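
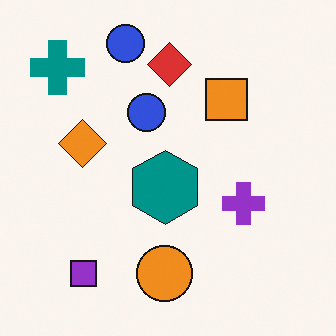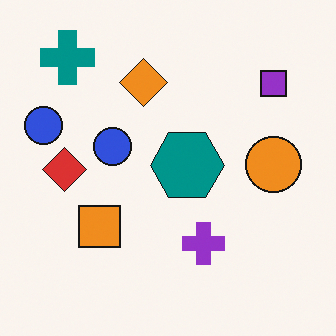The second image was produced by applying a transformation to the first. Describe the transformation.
The image was transposed (reflected across the top-left ↔ bottom-right diagonal).

Shapes have swapped their row and column positions — what was in the top-right is now in the bottom-left — a diagonal reflection.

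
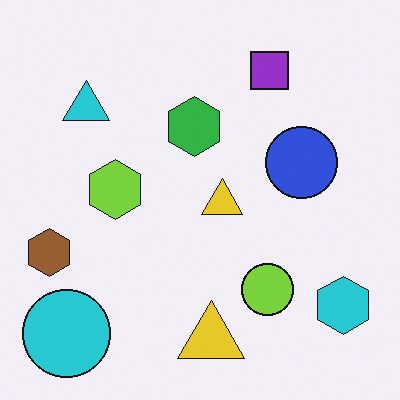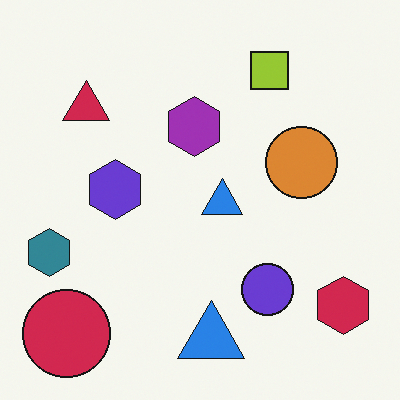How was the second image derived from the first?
This is the original image hue-shifted by a large amount.

Every shape's color has rotated by the same amount around the hue wheel — a uniform hue shift.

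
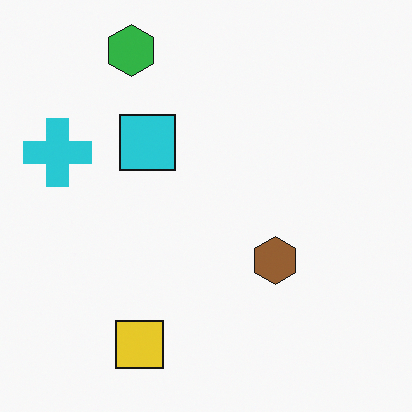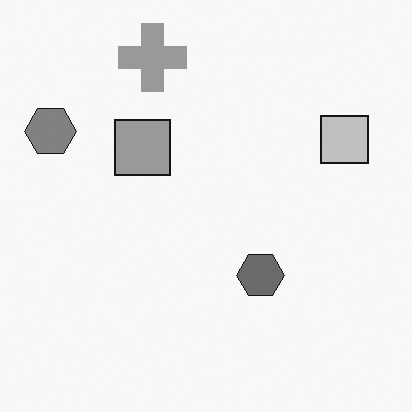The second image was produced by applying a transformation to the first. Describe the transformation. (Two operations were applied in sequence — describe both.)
The image was converted to grayscale, then transposed (reflected across the top-left ↔ bottom-right diagonal).

All color is removed — every shape is now a shade of grey. Shapes have swapped their row and column positions — what was in the top-right is now in the bottom-left — a diagonal reflection.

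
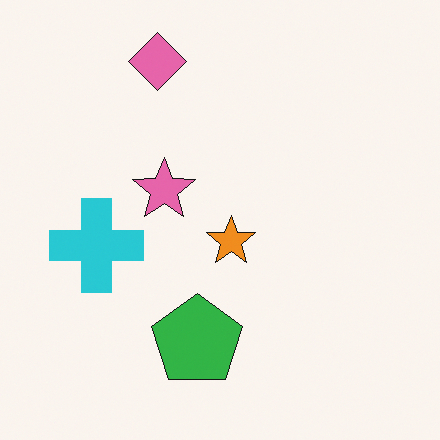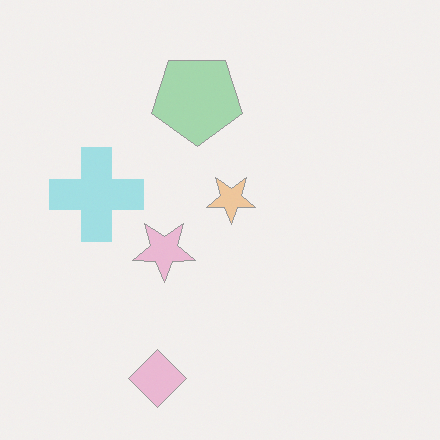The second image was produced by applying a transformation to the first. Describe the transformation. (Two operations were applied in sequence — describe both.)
The transformation is: washed out (contrast reduced), then flipped vertically (top ↔ bottom).

Tones are pushed toward mid-grey across the whole image — a global contrast change. The pink diamond is in the top of the first image and the bottom of the second — shapes on opposite sides of the horizontal midline have swapped in a mirror flip.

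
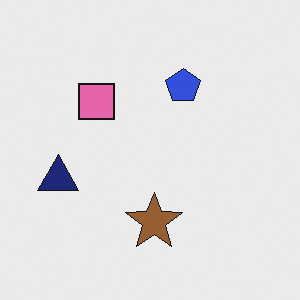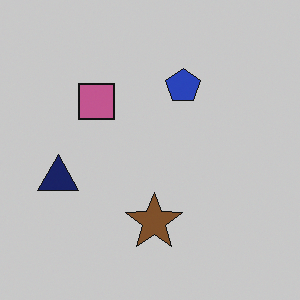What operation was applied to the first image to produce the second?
Slightly darkened.

Every pixel — background and shapes alike — is uniformly darkened.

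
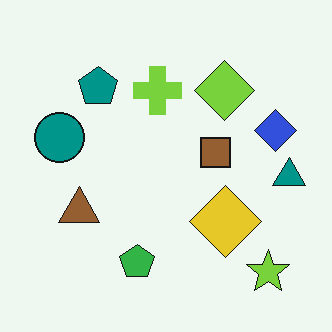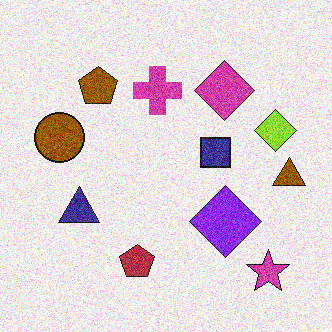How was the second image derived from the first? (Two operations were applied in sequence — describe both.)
It was hue-shifted through roughly half the color wheel, then degraded with visible gaussian noise.

Every shape's color has rotated by the same amount around the hue wheel — a uniform hue shift. Random speckle covers the whole image, including the flat background.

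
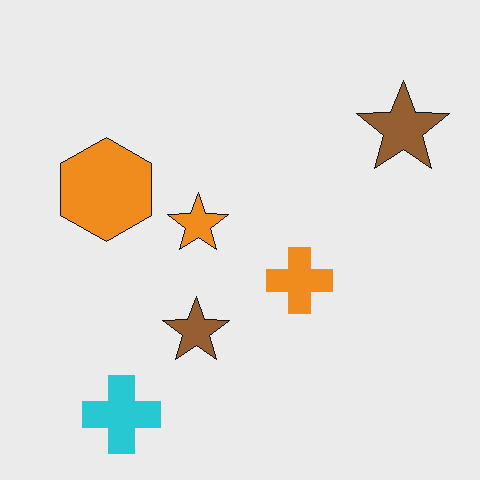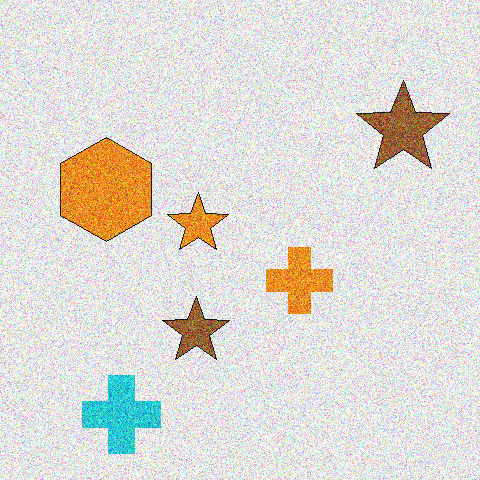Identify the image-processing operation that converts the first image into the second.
It was degraded with a thick layer of grain.

Random speckle covers the whole image, including the flat background.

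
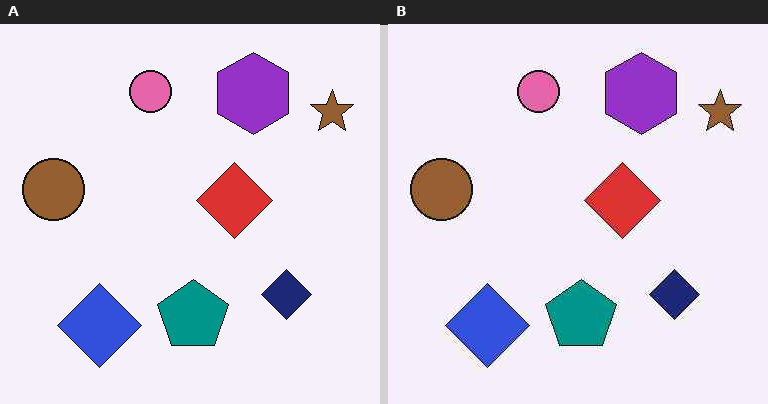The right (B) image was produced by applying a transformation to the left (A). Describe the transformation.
The image was given moderate JPEG compression.

Blocky 8×8 compression artifacts appear around shape edges and the flat background shows ringing — characteristic JPEG degradation.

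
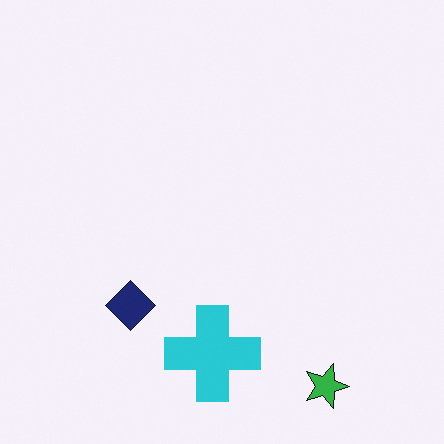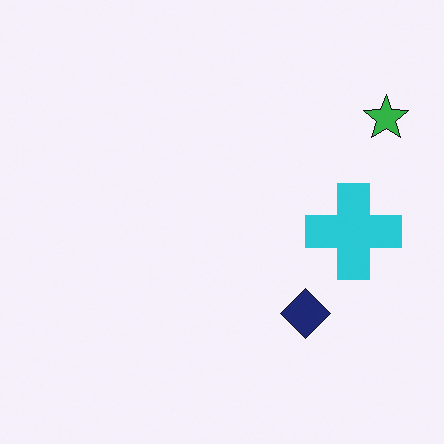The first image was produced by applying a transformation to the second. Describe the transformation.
It was rotated 90° clockwise.

The green star sits in the top-right of the second image and the bottom-right of the first — consistent with a whole-image 90° clockwise rotation.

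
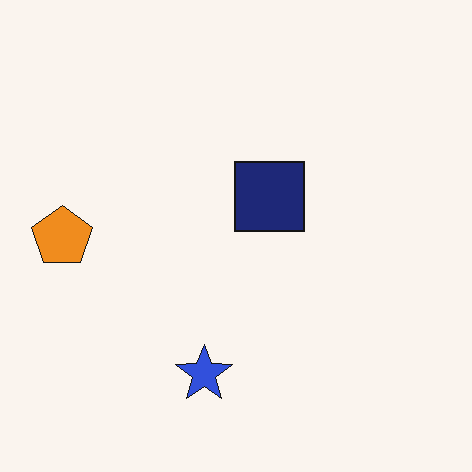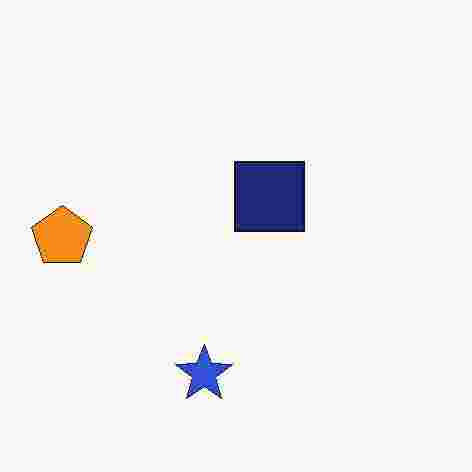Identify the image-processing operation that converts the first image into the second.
It was heavily JPEG-compressed with obvious blocking artifacts.

Blocky 8×8 compression artifacts appear around shape edges and the flat background shows ringing — characteristic JPEG degradation.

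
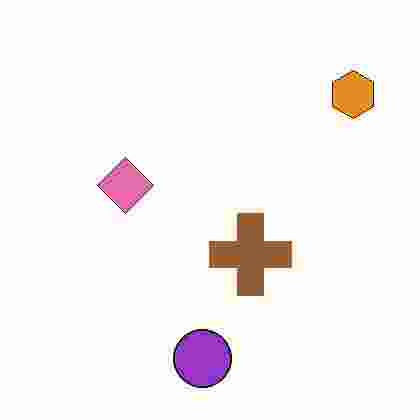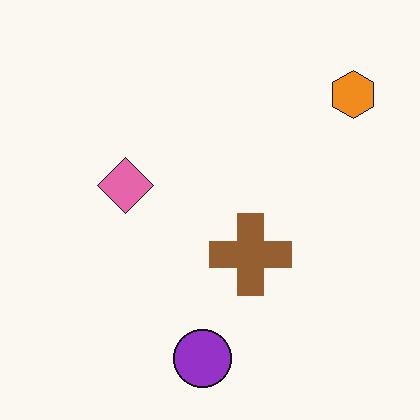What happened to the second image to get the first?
Heavily JPEG-compressed with obvious blocking artifacts.

Blocky 8×8 compression artifacts appear around shape edges and the flat background shows ringing — characteristic JPEG degradation.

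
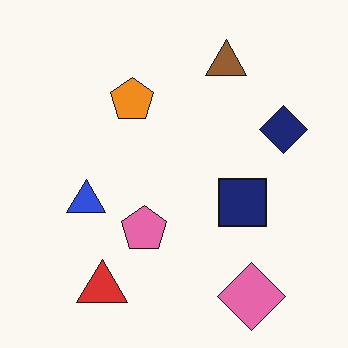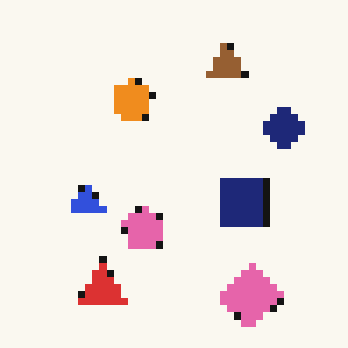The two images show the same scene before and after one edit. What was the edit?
The transformation is: pixelated into visible square blocks.

Shapes are reduced to large square blocks; fine edges and outlines are lost — a downscale-then-upscale (mosaic) effect.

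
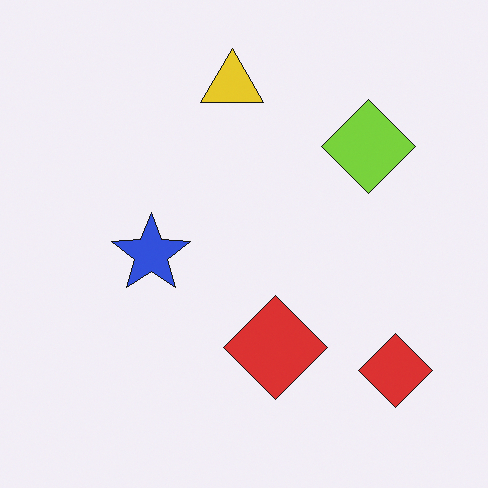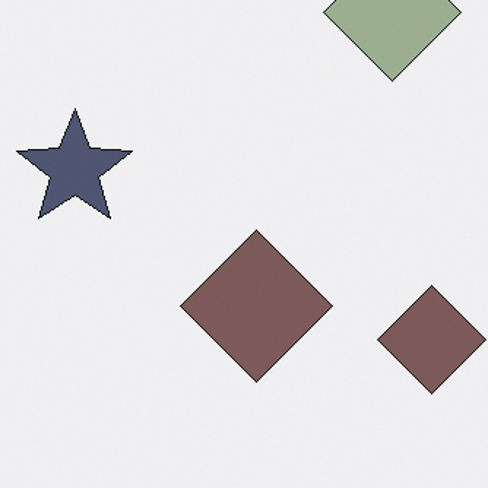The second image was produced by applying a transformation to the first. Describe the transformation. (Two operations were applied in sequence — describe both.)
Made much more muted (saturation change), then cropped to a modestly smaller region and rescaled.

All colors are more muted and greyish — a global saturation change. The visible shapes are larger and the field of view is narrower; shapes near the original edges may be partly or wholly outside the frame — a crop-and-rescale.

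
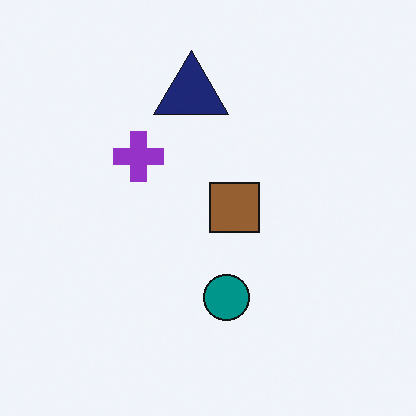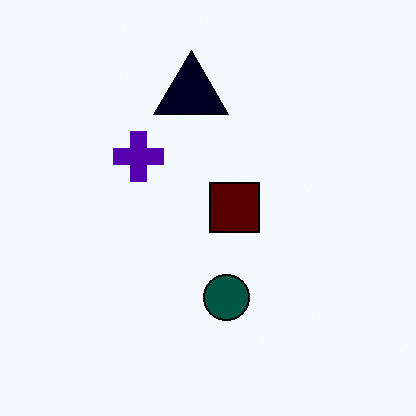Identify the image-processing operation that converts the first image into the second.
Boosted in contrast.

Tones are pushed away from mid-grey across the whole image — a global contrast change.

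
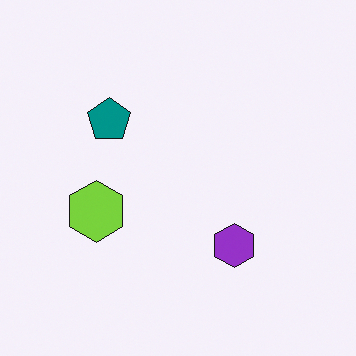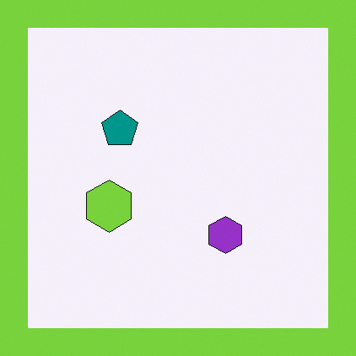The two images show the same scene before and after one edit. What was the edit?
Framed with a lime border.

A solid lime frame runs around the edge of the second image, with the content slightly shrunk inside it.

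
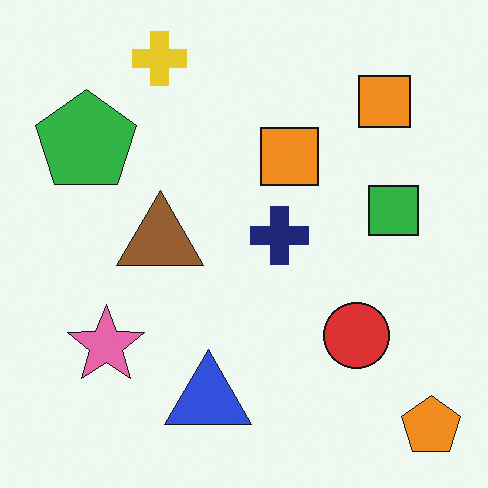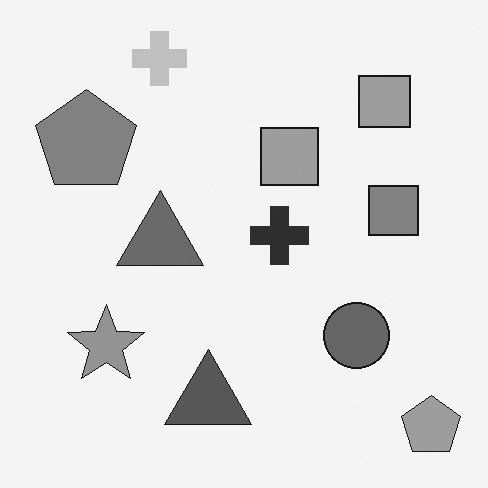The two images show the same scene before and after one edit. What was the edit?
Converted to grayscale.

All color is removed — every shape is now a shade of grey.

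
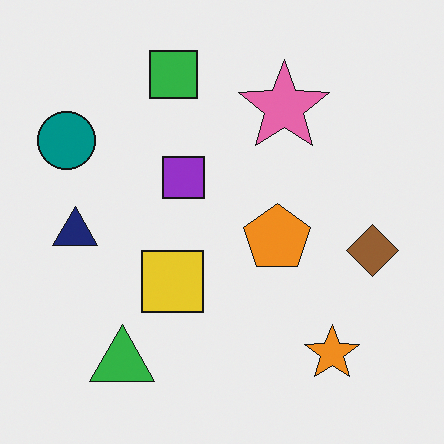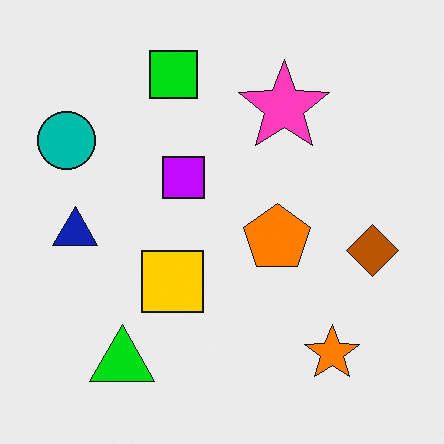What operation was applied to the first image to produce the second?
The transformation is: made much more vivid (saturation change).

All colors are more vivid — a global saturation change.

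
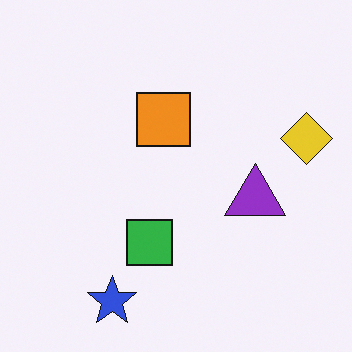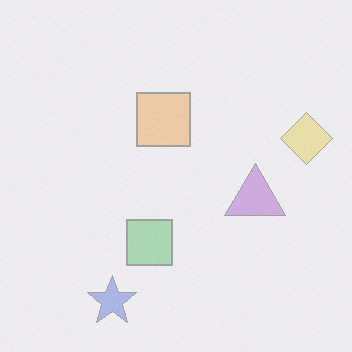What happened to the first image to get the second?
The second image is the first washed out (contrast reduced).

Tones are pushed toward mid-grey across the whole image — a global contrast change.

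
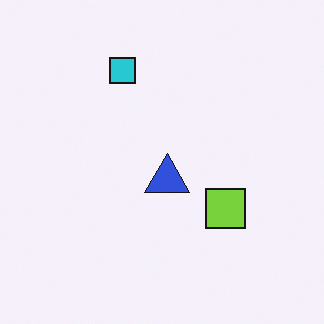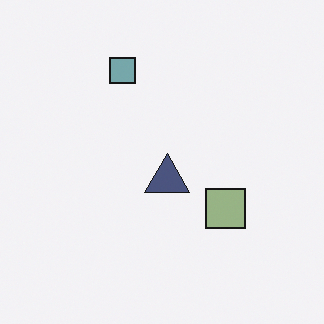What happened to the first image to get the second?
This is the original image made much more muted (saturation change).

All colors are more muted and greyish — a global saturation change.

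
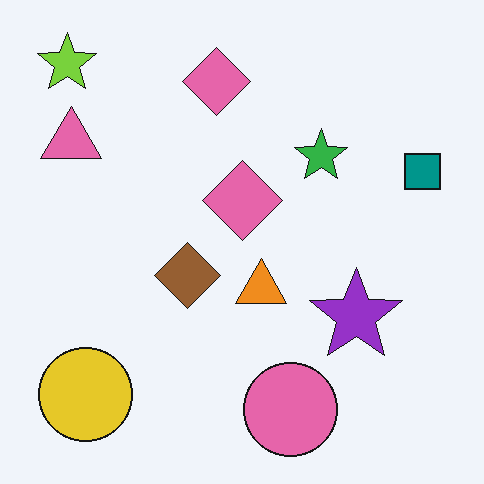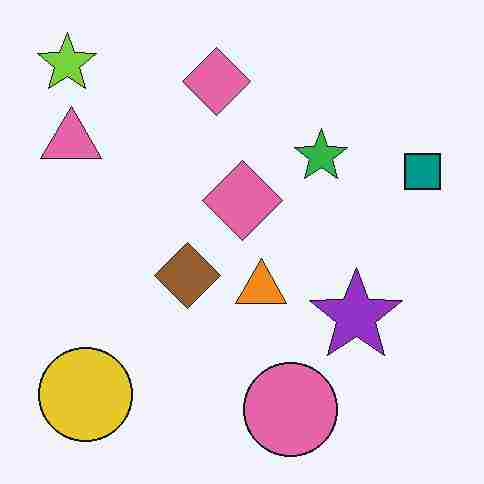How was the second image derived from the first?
Heavily JPEG-compressed with obvious blocking artifacts.

Blocky 8×8 compression artifacts appear around shape edges and the flat background shows ringing — characteristic JPEG degradation.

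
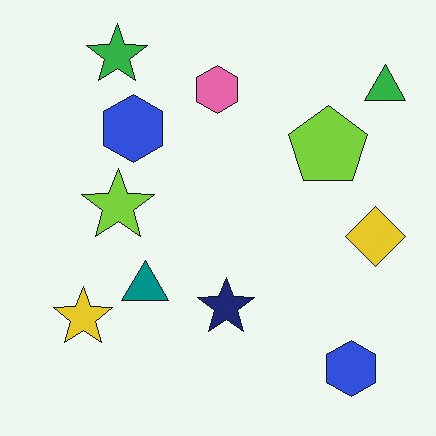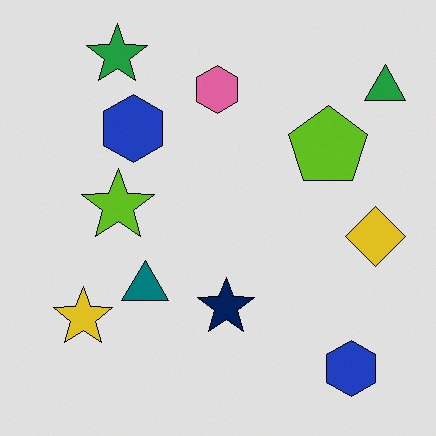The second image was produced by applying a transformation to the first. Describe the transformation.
Posterized to a reduced palette.

Each flat color has snapped to a coarser quantized level — most visibly, the near-white background has dropped to a flat grey.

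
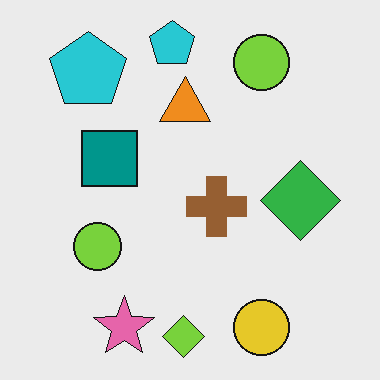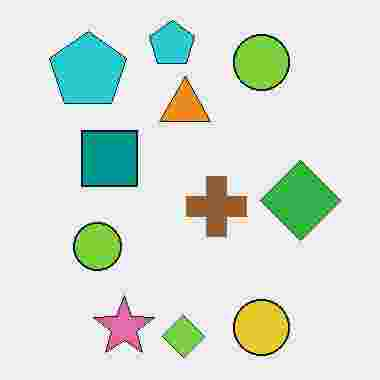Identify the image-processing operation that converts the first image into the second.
It was heavily JPEG-compressed with obvious blocking artifacts.

Blocky 8×8 compression artifacts appear around shape edges and the flat background shows ringing — characteristic JPEG degradation.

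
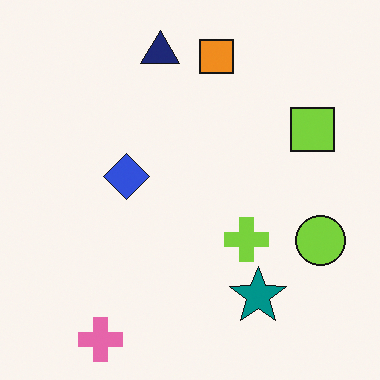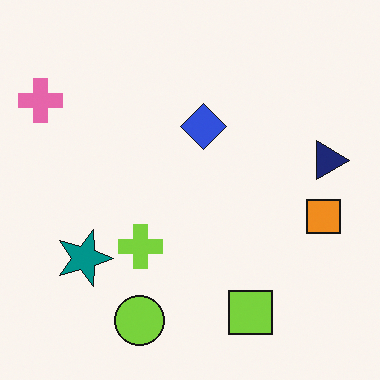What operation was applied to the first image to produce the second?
The second image is the first rotated 90° clockwise.

The pink cross sits in the bottom-left of the first image and the top-left of the second — consistent with a whole-image 90° clockwise rotation.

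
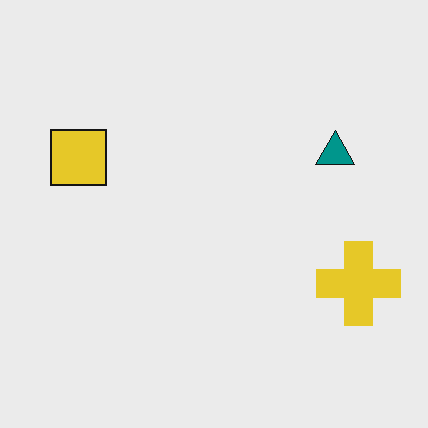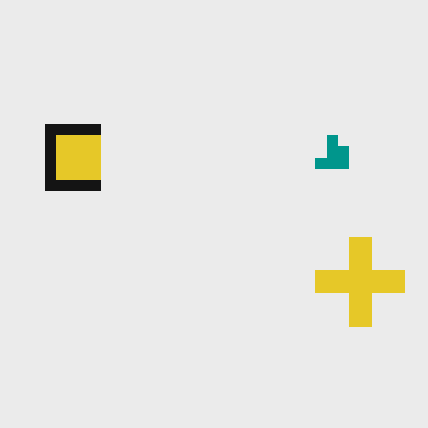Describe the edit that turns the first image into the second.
The image was heavily pixelated into large blocks.

Shapes are reduced to large square blocks; fine edges and outlines are lost — a downscale-then-upscale (mosaic) effect.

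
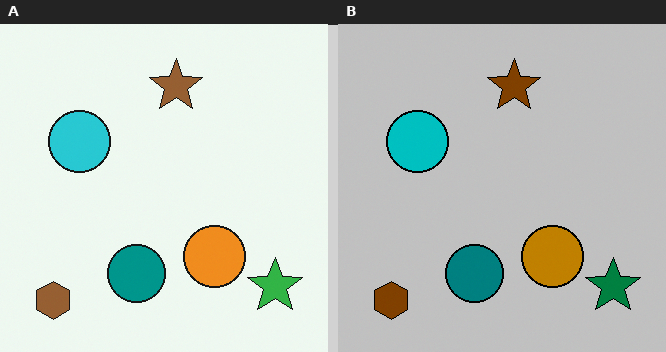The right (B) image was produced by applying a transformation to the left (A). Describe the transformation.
The right (B) image is the left (A) heavily posterized to just a handful of flat colors.

Each flat color has snapped to a coarser quantized level — most visibly, the near-white background has dropped to a flat grey.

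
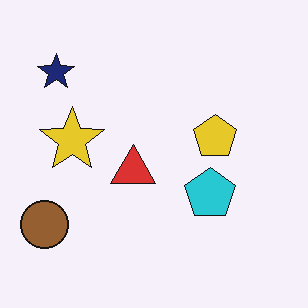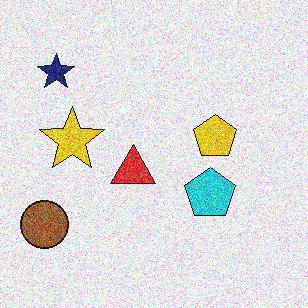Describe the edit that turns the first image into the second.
The transformation is: degraded with strong gaussian noise.

Random speckle covers the whole image, including the flat background.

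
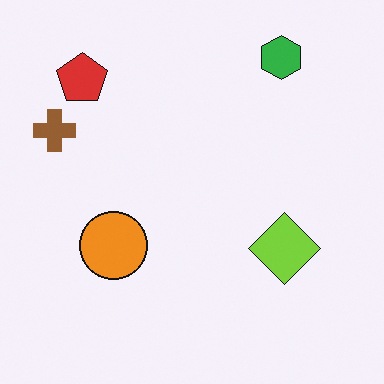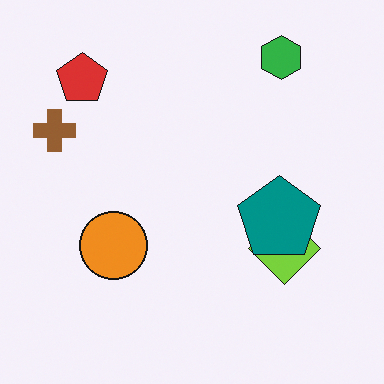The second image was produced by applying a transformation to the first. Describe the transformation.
The transformation is: overlaid with an additional teal pentagon.

A teal pentagon appears in the second image that is absent from the first.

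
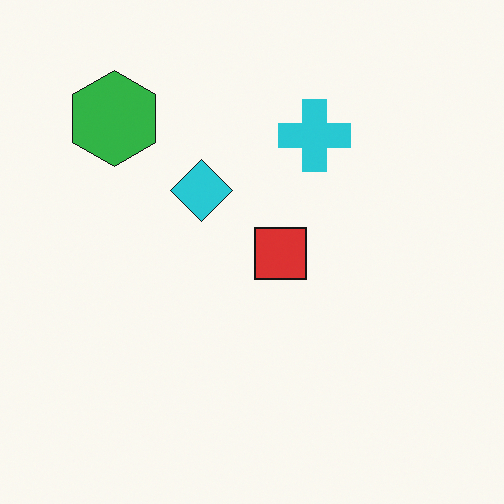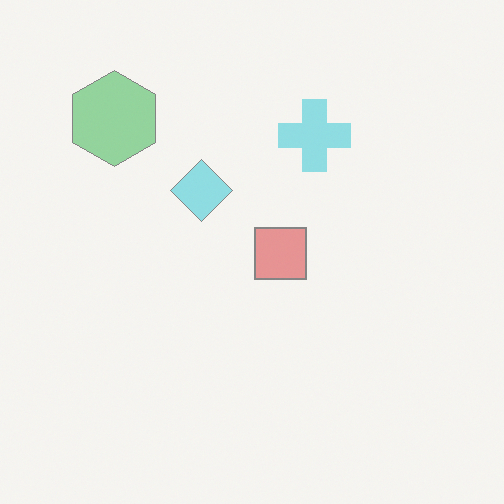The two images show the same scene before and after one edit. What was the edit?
The image was given much lower contrast.

Tones are pushed toward mid-grey across the whole image — a global contrast change.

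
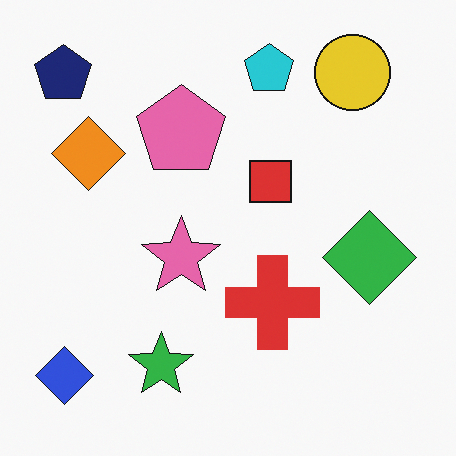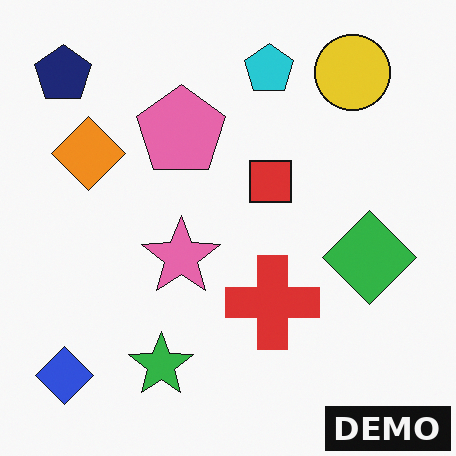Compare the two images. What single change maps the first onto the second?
The transformation is: watermarked with the text "DEMO" in the lower-right corner.

A dark label reading "DEMO" appears in the lower-right corner.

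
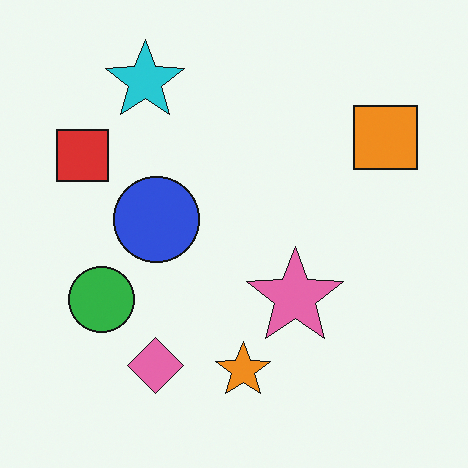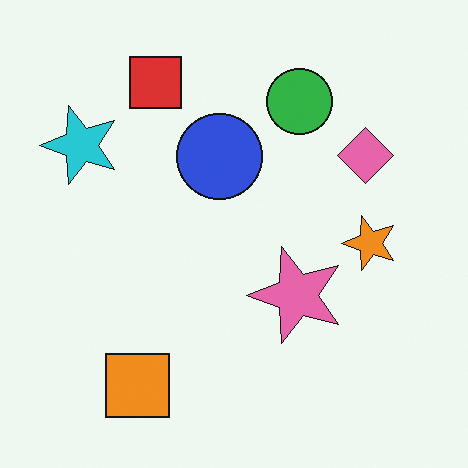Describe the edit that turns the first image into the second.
Transposed (reflected across the top-left ↔ bottom-right diagonal).

Shapes have swapped their row and column positions — what was in the top-right is now in the bottom-left — a diagonal reflection.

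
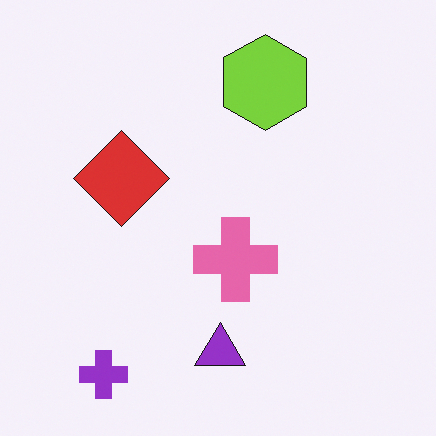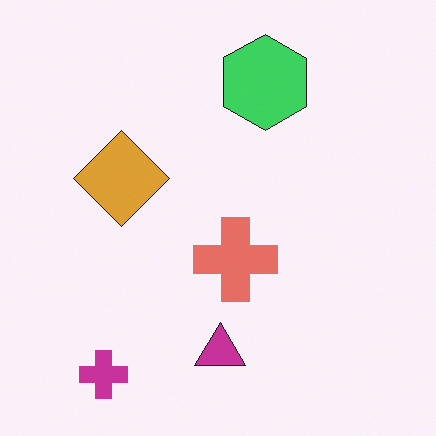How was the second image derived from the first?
The second image is the first hue-shifted slightly.

Every shape's color has rotated by the same amount around the hue wheel — a uniform hue shift.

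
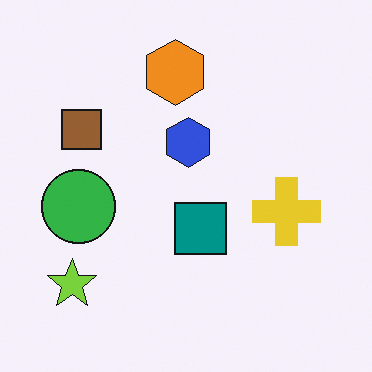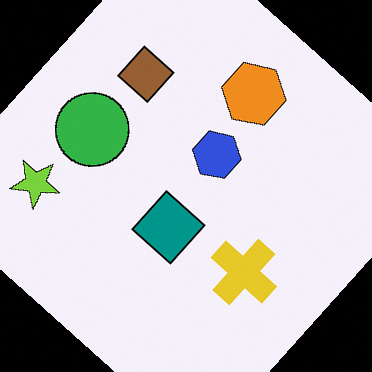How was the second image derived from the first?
The transformation is: rotated clockwise by a large amount — several tens of degrees.

Every shape is tilted by the same angle and the image corners show triangular fill wedges — a whole-image rotation by a non-right angle.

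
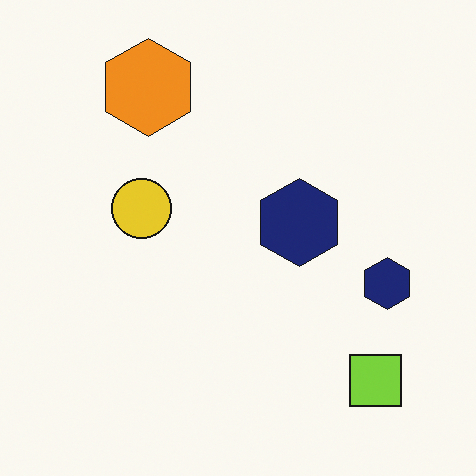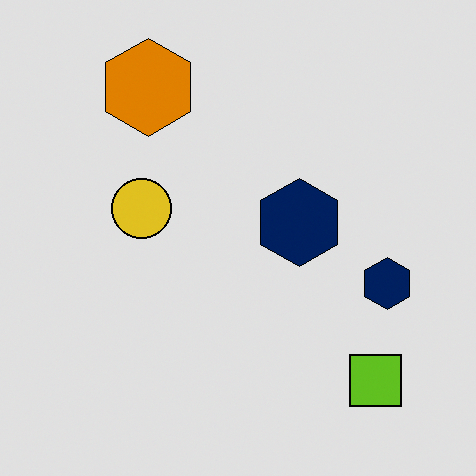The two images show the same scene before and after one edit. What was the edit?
It was posterized to a reduced palette.

Each flat color has snapped to a coarser quantized level — most visibly, the near-white background has dropped to a flat grey.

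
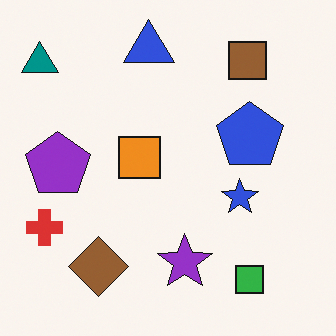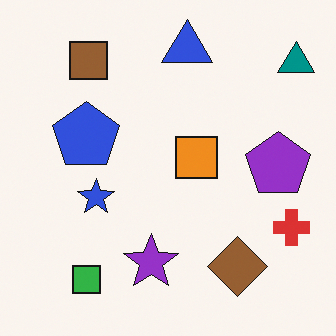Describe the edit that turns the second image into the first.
The first image is the second flipped horizontally (left ↔ right).

The teal triangle is in the top-right of the second image and the top-left of the first — shapes on opposite sides of the vertical midline have swapped in a mirror flip.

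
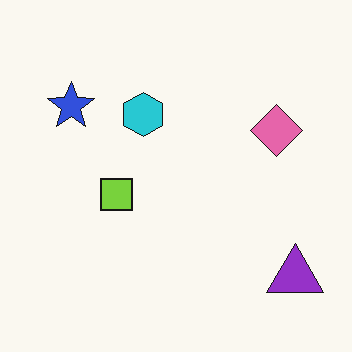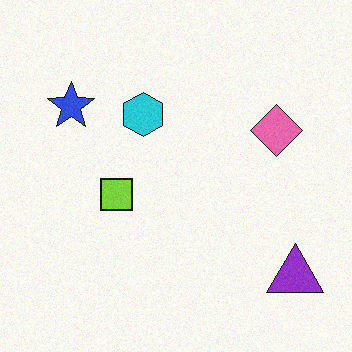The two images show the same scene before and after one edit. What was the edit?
Degraded with a light layer of grain.

Random speckle covers the whole image, including the flat background.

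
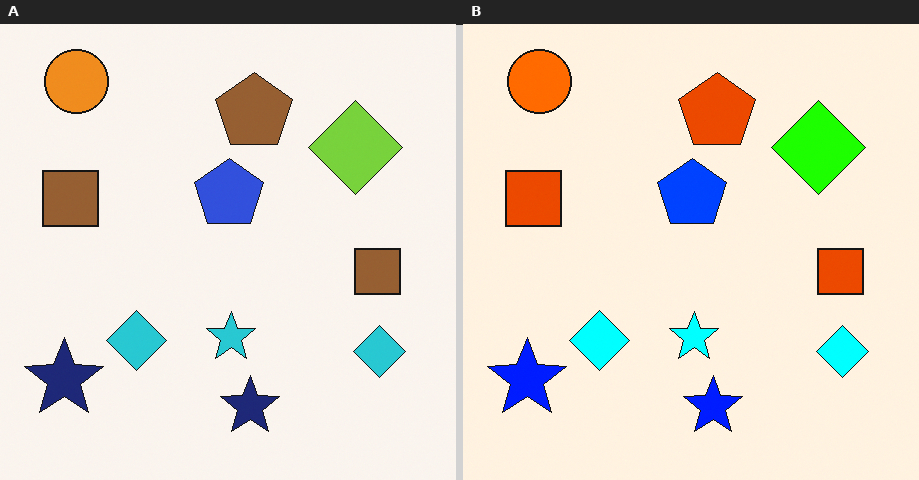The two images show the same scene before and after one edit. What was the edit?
The image was heavily oversaturated.

All colors are more vivid — a global saturation change.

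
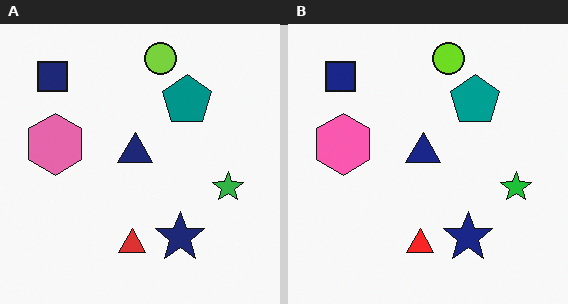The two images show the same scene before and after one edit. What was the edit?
This is the original image slightly oversaturated.

All colors are more vivid — a global saturation change.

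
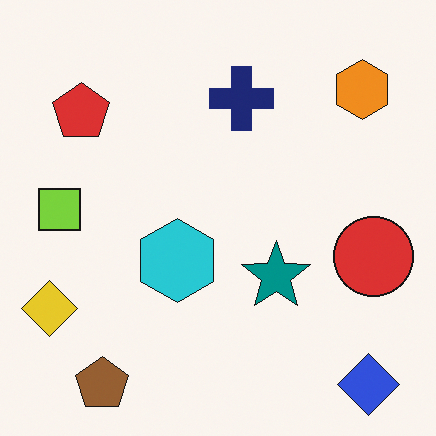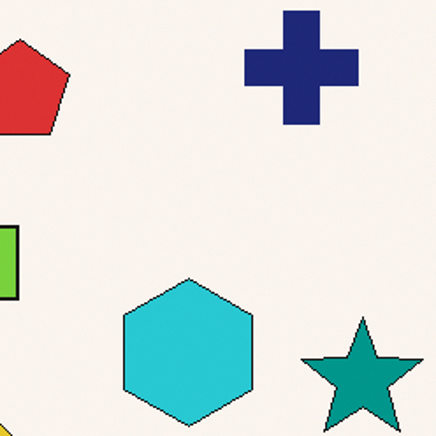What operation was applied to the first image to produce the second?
The image was cropped to a noticeably smaller region and rescaled.

The visible shapes are larger and the field of view is narrower; shapes near the original edges may be partly or wholly outside the frame — a crop-and-rescale.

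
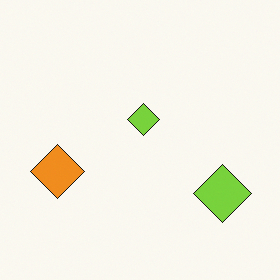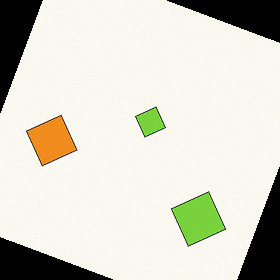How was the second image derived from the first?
The transformation is: rotated clockwise by a moderate amount.

Every shape is tilted by the same angle and the image corners show triangular fill wedges — a whole-image rotation by a non-right angle.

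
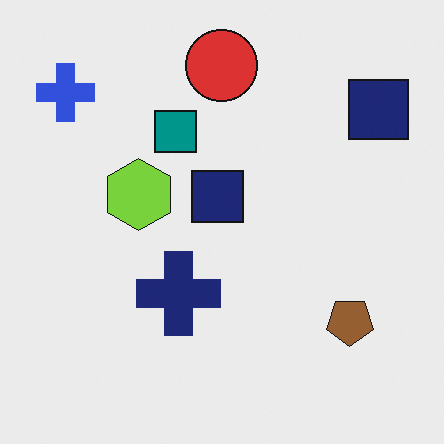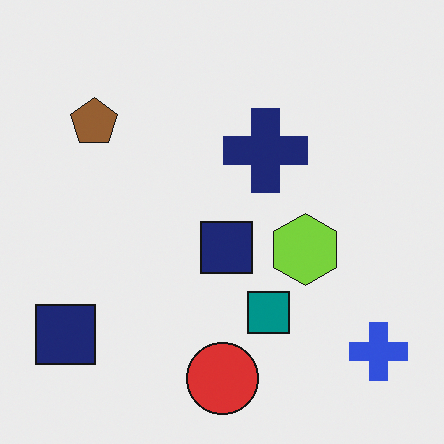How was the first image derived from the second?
This is the original image rotated 180°.

The blue cross sits in the bottom-right of the second image and the top-left of the first — consistent with a whole-image 180° rotation.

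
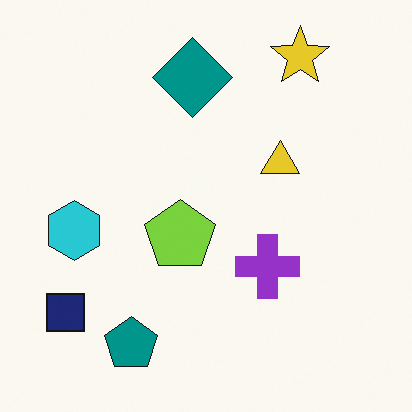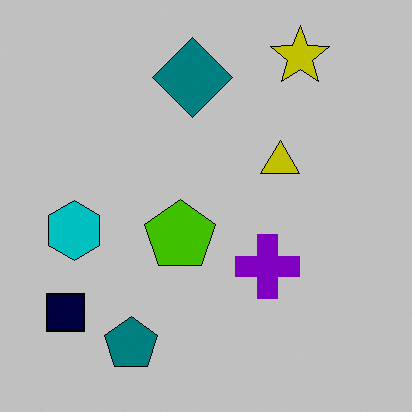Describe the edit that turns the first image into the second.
Aggressively posterized.

Each flat color has snapped to a coarser quantized level — most visibly, the near-white background has dropped to a flat grey.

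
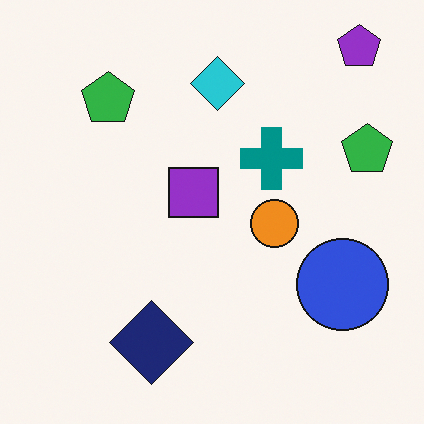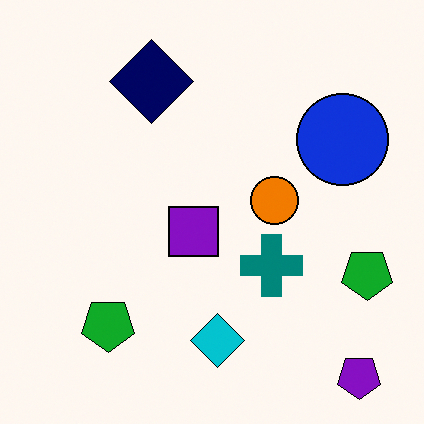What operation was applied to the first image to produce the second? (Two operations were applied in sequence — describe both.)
The second image is the first flipped vertically (top ↔ bottom), then given slightly increased contrast.

The purple pentagon is in the top-right of the first image and the bottom-right of the second — shapes on opposite sides of the horizontal midline have swapped in a mirror flip. Tones are pushed away from mid-grey across the whole image — a global contrast change.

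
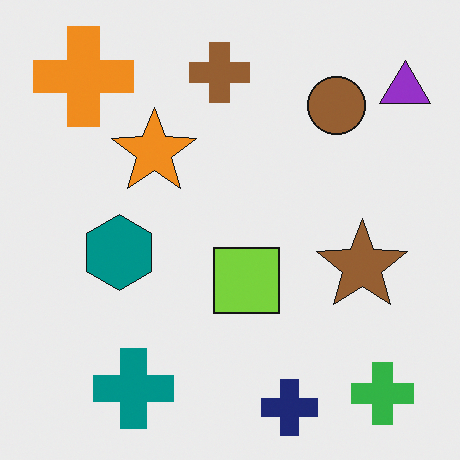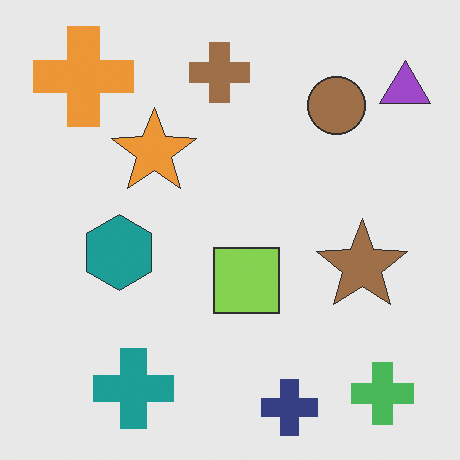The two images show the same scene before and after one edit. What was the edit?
The second image is the first given slightly reduced contrast.

Tones are pushed toward mid-grey across the whole image — a global contrast change.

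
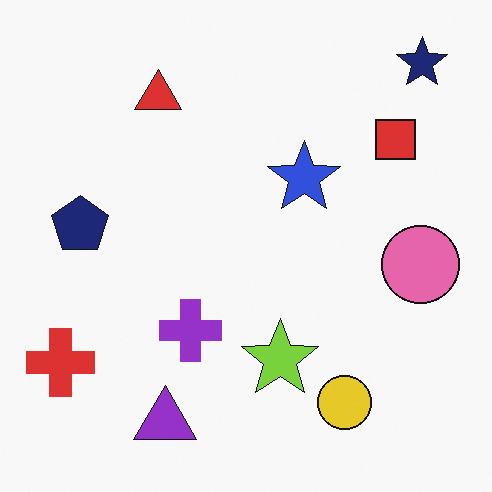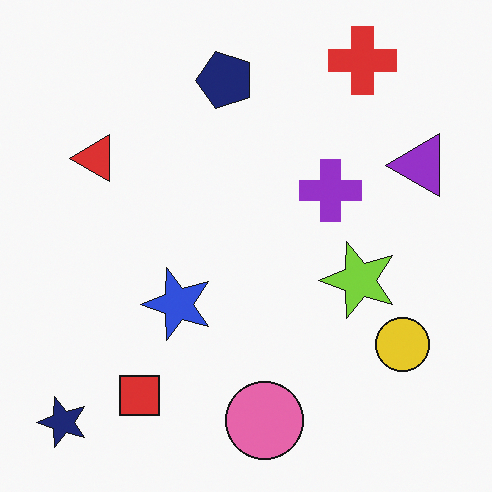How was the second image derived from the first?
This is the original image transposed (reflected across the top-left ↔ bottom-right diagonal).

Shapes have swapped their row and column positions — what was in the top-right is now in the bottom-left — a diagonal reflection.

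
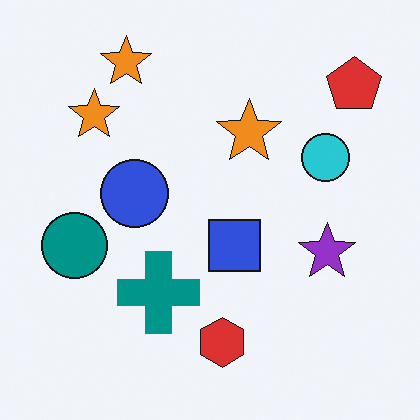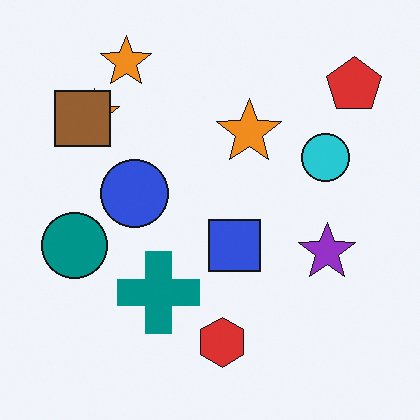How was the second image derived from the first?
The transformation is: overlaid with an additional brown square.

A brown square appears in the second image that is absent from the first.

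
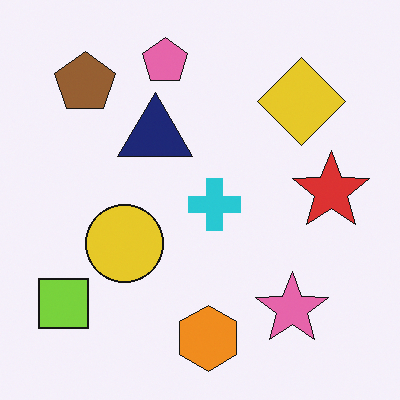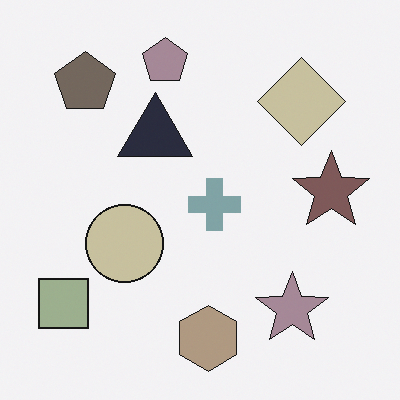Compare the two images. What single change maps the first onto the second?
Heavily desaturated.

All colors are more muted and greyish — a global saturation change.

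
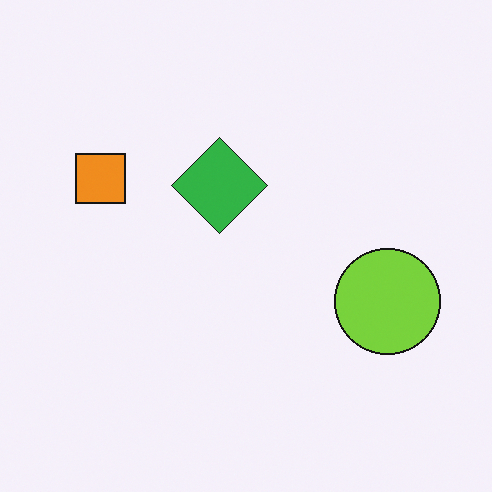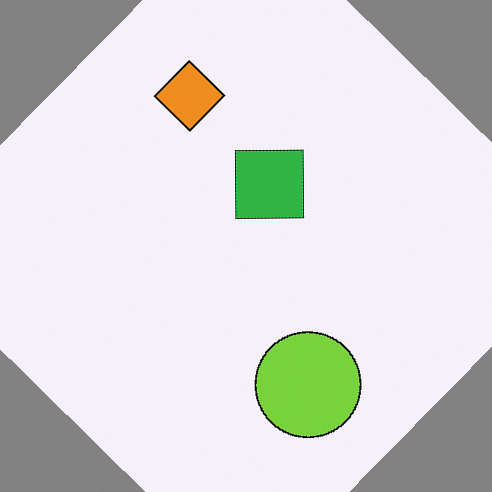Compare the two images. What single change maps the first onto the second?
It was rotated clockwise by a large amount — several tens of degrees.

Every shape is tilted by the same angle and the image corners show triangular fill wedges — a whole-image rotation by a non-right angle.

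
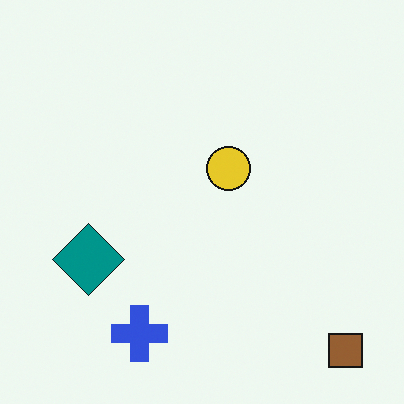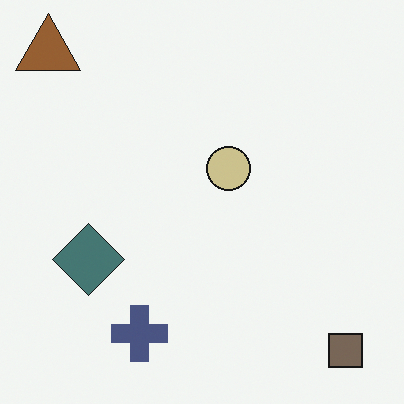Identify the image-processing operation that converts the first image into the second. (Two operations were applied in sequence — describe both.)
The second image is the first heavily desaturated, then overlaid with an additional brown triangle.

All colors are more muted and greyish — a global saturation change. A brown triangle appears in the second image that is absent from the first.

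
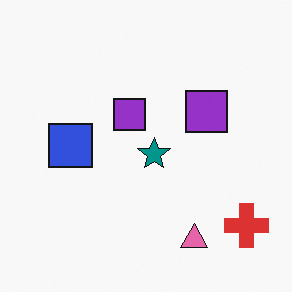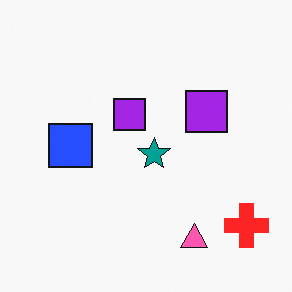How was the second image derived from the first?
The transformation is: slightly oversaturated.

All colors are more vivid — a global saturation change.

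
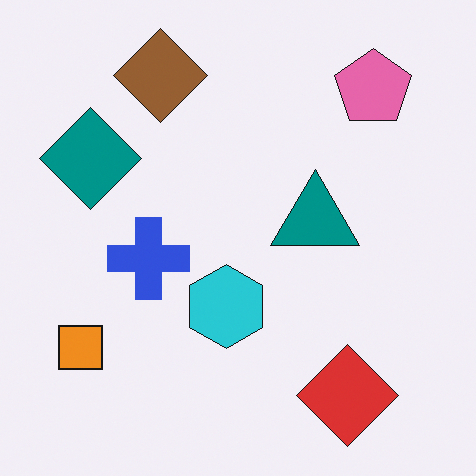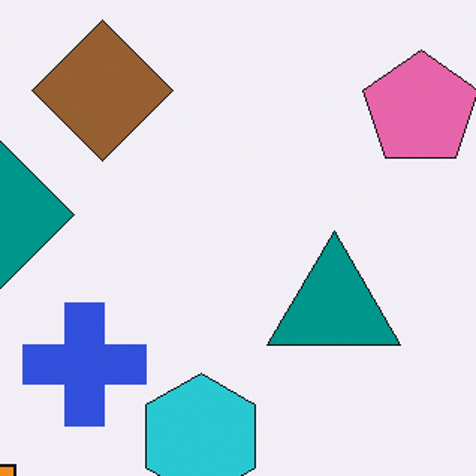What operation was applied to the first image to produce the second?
The image was cropped to a modestly smaller region and rescaled.

The visible shapes are larger and the field of view is narrower; shapes near the original edges may be partly or wholly outside the frame — a crop-and-rescale.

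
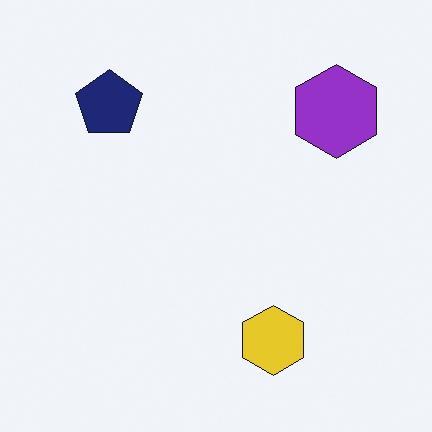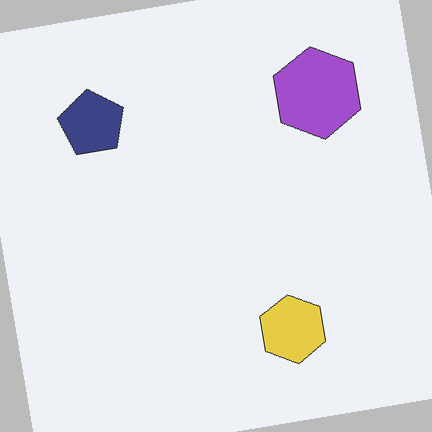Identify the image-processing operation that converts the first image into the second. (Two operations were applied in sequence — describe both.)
The image was rotated counter-clockwise by a few degrees, then given slightly reduced contrast.

Every shape is tilted by the same angle and the image corners show triangular fill wedges — a whole-image rotation by a non-right angle. Tones are pushed toward mid-grey across the whole image — a global contrast change.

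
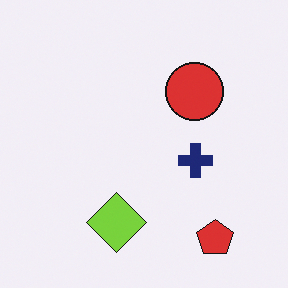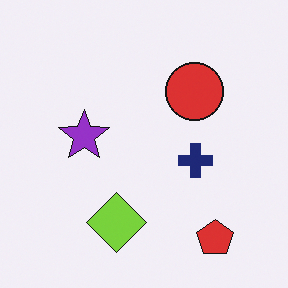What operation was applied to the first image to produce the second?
This is the original image overlaid with an additional purple star.

A purple star appears in the second image that is absent from the first.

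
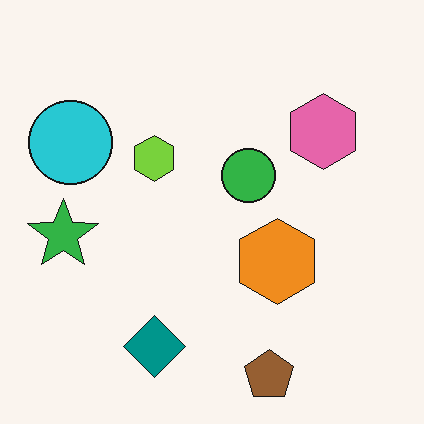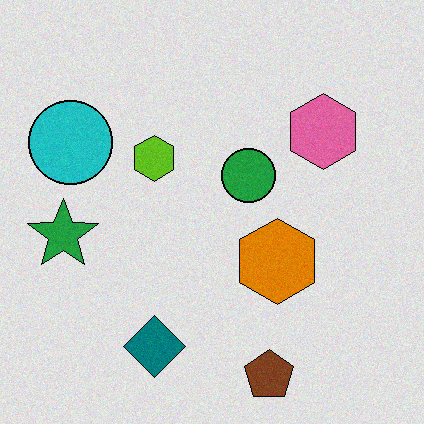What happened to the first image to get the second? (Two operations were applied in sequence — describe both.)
The second image is the first moderately posterized, then degraded with subtle gaussian noise.

Each flat color has snapped to a coarser quantized level — most visibly, the near-white background has dropped to a flat grey. Random speckle covers the whole image, including the flat background.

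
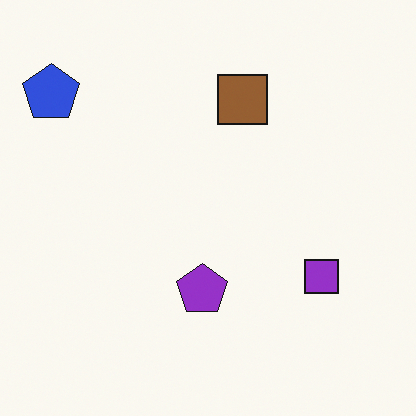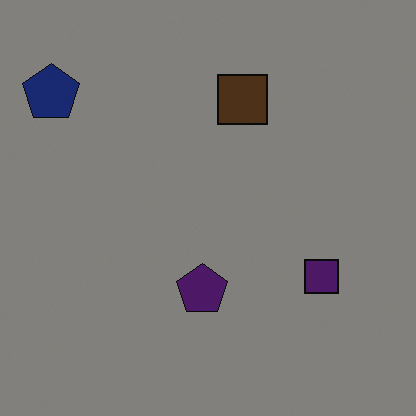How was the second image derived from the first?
Noticeably darkened.

Every pixel — background and shapes alike — is uniformly darkened.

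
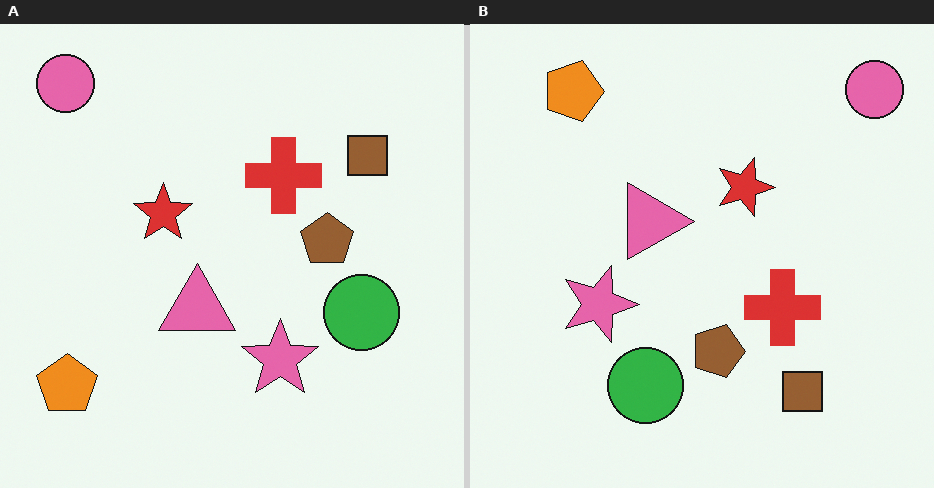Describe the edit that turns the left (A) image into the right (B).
This is the original image rotated 90° clockwise.

The pink circle sits in the top-left of the left (A) image and the top-right of the right (B) — consistent with a whole-image 90° clockwise rotation.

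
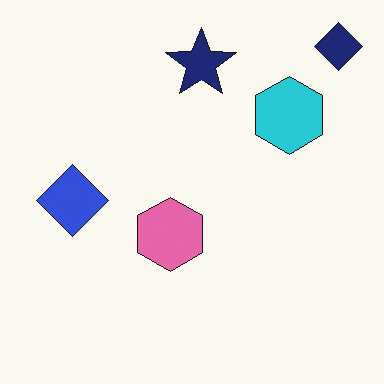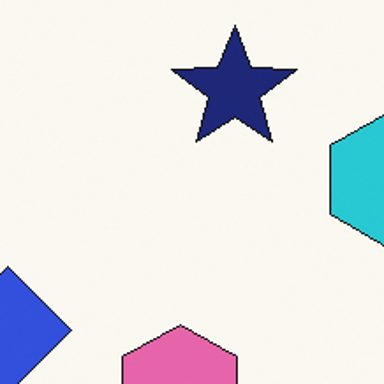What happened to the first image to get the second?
The second image is the first cropped tightly and scaled back up.

The visible shapes are larger and the field of view is narrower; shapes near the original edges may be partly or wholly outside the frame — a crop-and-rescale.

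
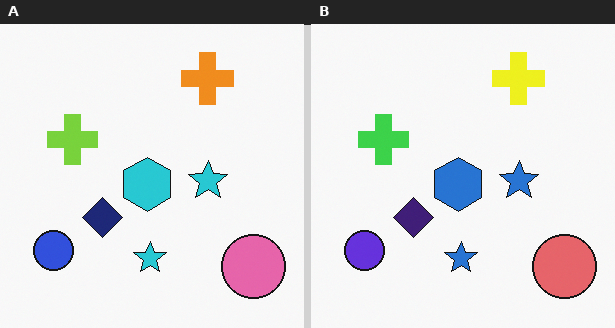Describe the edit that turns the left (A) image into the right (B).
It was hue-shifted slightly.

Every shape's color has rotated by the same amount around the hue wheel — a uniform hue shift.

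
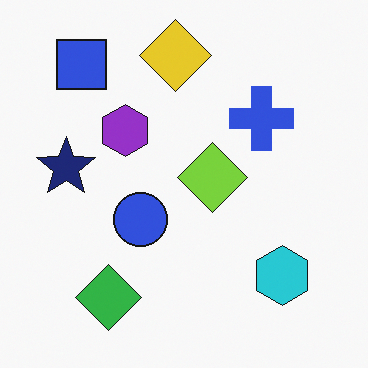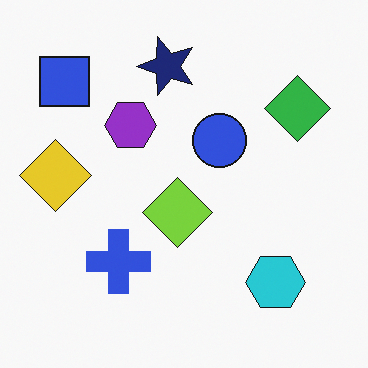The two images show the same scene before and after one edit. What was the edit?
This is the original image transposed (reflected across the top-left ↔ bottom-right diagonal).

Shapes have swapped their row and column positions — what was in the top-right is now in the bottom-left — a diagonal reflection.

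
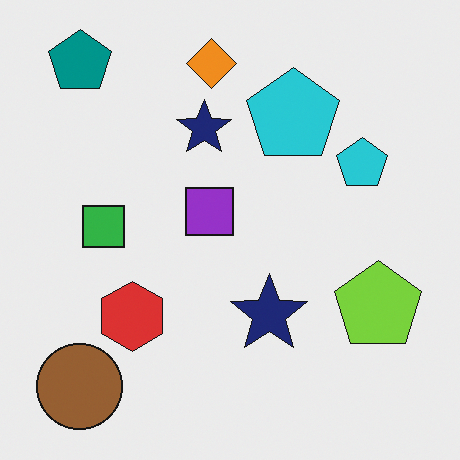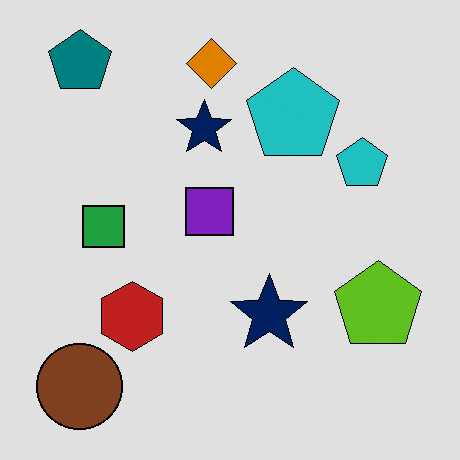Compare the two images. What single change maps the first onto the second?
The image was moderately posterized.

Each flat color has snapped to a coarser quantized level — most visibly, the near-white background has dropped to a flat grey.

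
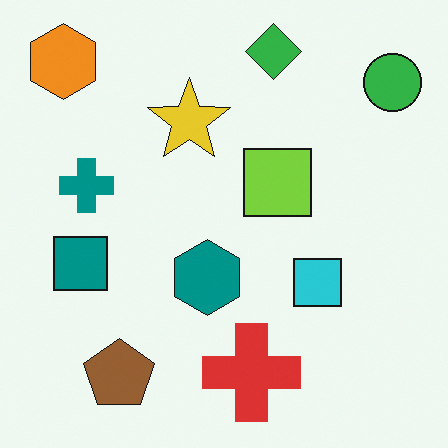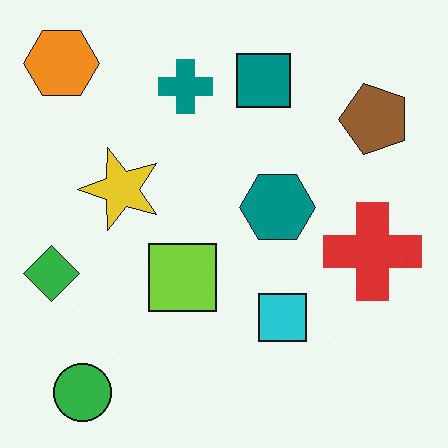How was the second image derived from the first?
Transposed (reflected across the top-left ↔ bottom-right diagonal).

Shapes have swapped their row and column positions — what was in the top-right is now in the bottom-left — a diagonal reflection.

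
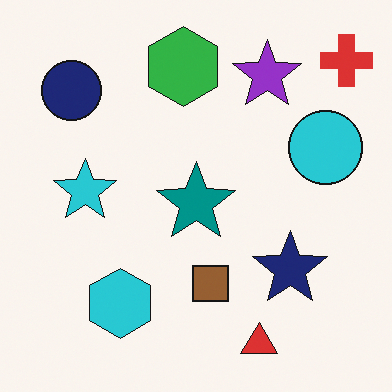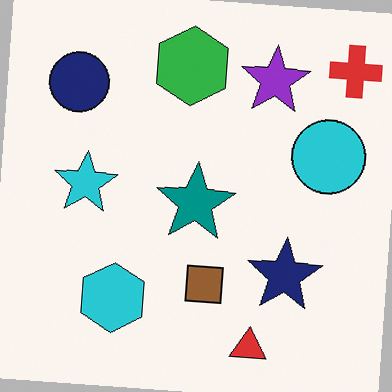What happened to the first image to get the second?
It was rotated clockwise by a small amount.

Every shape is tilted by the same angle and the image corners show triangular fill wedges — a whole-image rotation by a non-right angle.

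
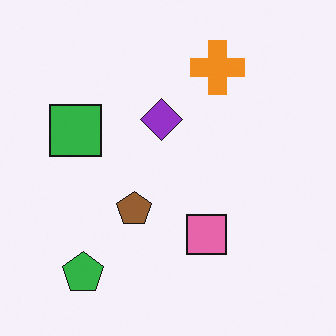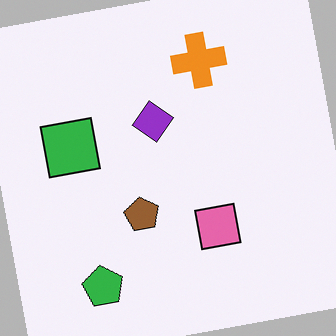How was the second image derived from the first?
The image was rotated counter-clockwise by a small amount.

Every shape is tilted by the same angle and the image corners show triangular fill wedges — a whole-image rotation by a non-right angle.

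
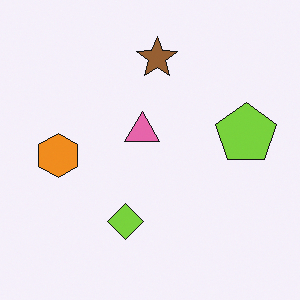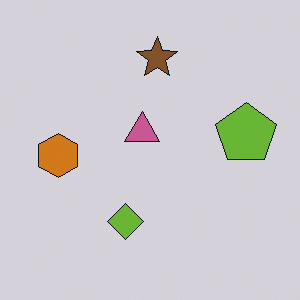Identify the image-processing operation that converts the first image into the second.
The second image is the first slightly darkened.

Every pixel — background and shapes alike — is uniformly darkened.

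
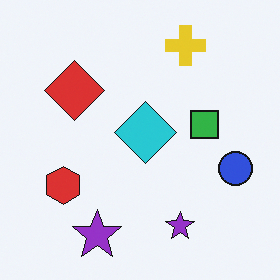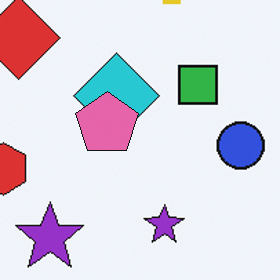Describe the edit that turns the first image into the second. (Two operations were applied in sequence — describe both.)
The transformation is: cropped slightly and scaled back up, then overlaid with an additional pink pentagon.

The visible shapes are larger and the field of view is narrower; shapes near the original edges may be partly or wholly outside the frame — a crop-and-rescale. A pink pentagon appears in the second image that is absent from the first.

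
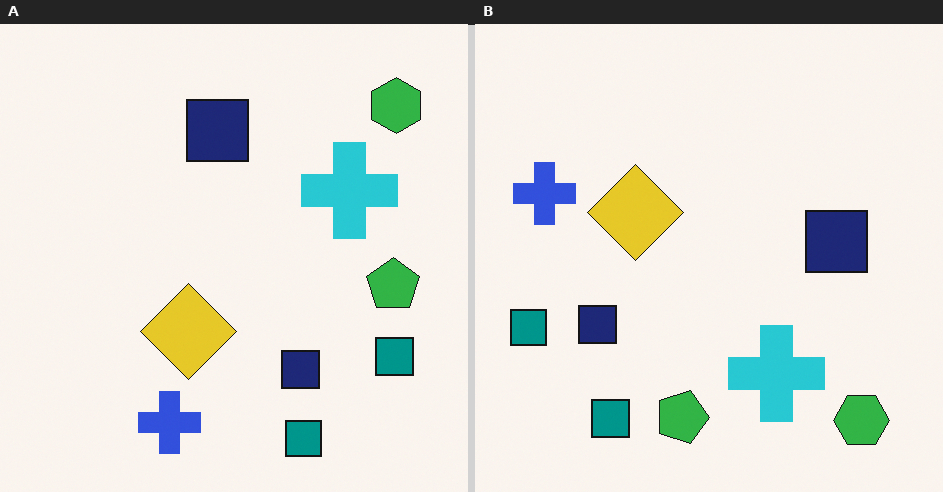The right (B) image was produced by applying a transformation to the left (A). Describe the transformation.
The right (B) image is the left (A) rotated 90° clockwise.

The green hexagon sits in the top-right of the left (A) image and the bottom-right of the right (B) — consistent with a whole-image 90° clockwise rotation.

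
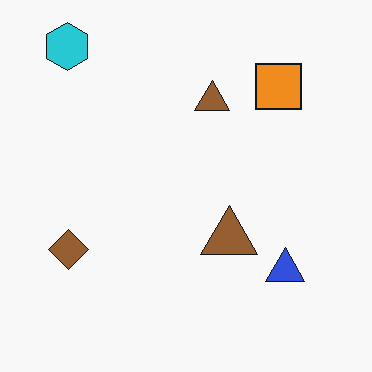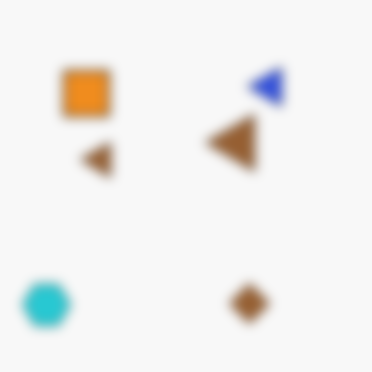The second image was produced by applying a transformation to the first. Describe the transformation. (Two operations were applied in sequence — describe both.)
The transformation is: rotated 90° counter-clockwise, then strongly gaussian-blurred.

The cyan hexagon sits in the top-left of the first image and the bottom-left of the second — consistent with a whole-image 90° counter-clockwise rotation. Shape edges and outlines are uniformly softened across the whole image.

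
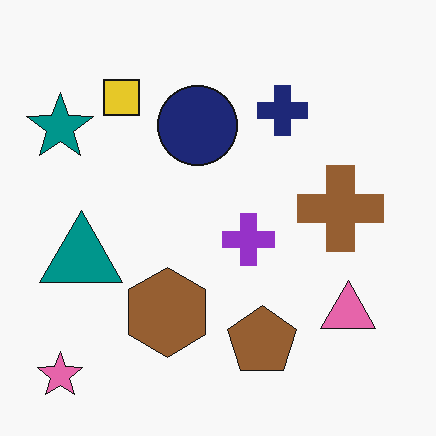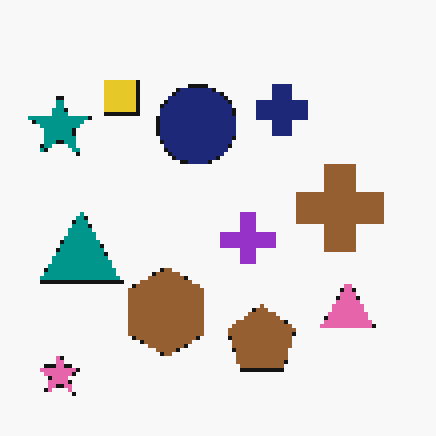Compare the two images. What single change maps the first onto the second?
It was mildly pixelated.

Shapes are reduced to large square blocks; fine edges and outlines are lost — a downscale-then-upscale (mosaic) effect.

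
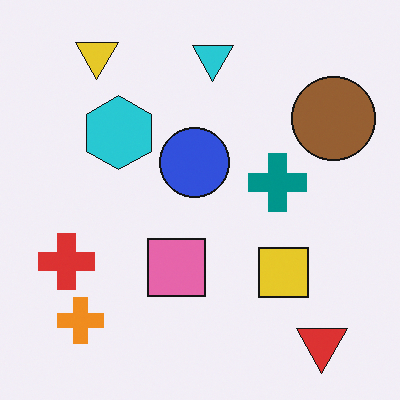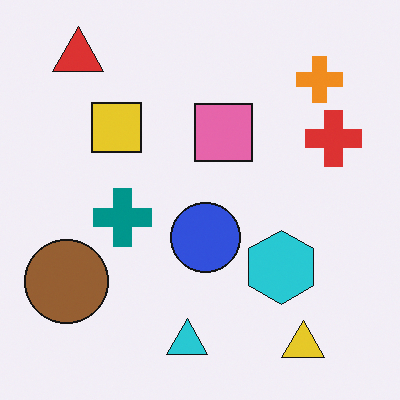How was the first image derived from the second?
This is the original image rotated 180°.

The red triangle sits in the top-left of the second image and the bottom-right of the first — consistent with a whole-image 180° rotation.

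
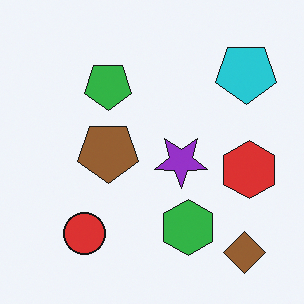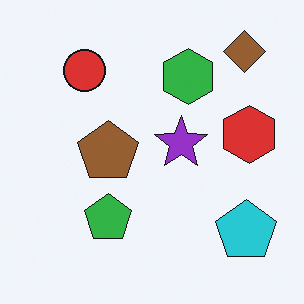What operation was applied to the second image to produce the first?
The image was flipped vertically (top ↔ bottom).

The brown diamond is in the top-right of the second image and the bottom-right of the first — shapes on opposite sides of the horizontal midline have swapped in a mirror flip.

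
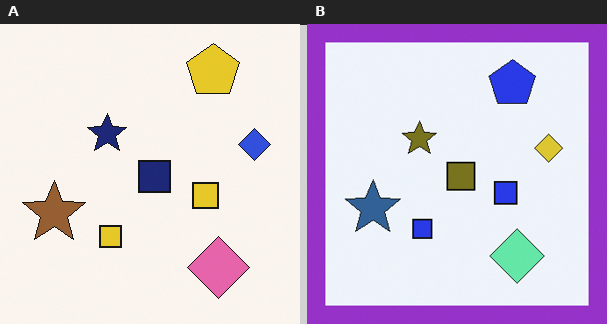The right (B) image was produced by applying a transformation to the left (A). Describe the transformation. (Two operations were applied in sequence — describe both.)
Hue-shifted by a large amount, then framed with a purple border.

Every shape's color has rotated by the same amount around the hue wheel — a uniform hue shift. A solid purple frame runs around the edge of the right (B) image, with the content slightly shrunk inside it.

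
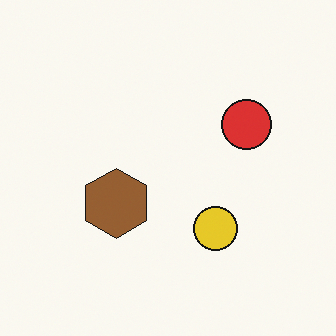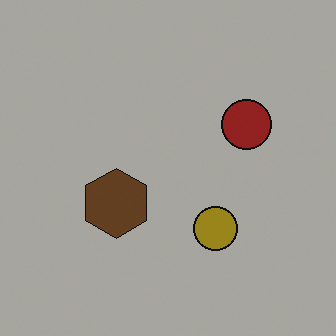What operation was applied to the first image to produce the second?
The transformation is: substantially darkened.

Every pixel — background and shapes alike — is uniformly darkened.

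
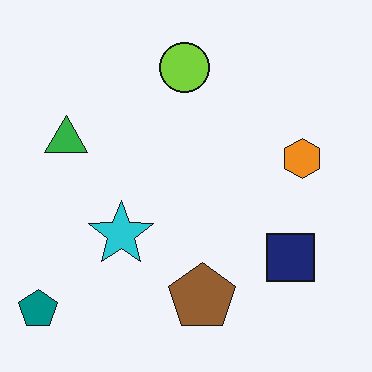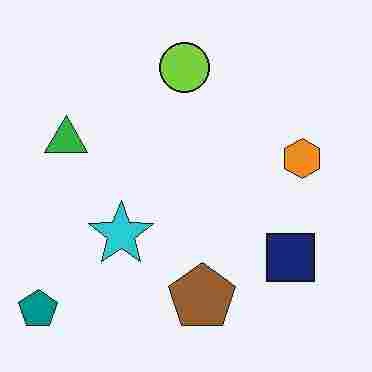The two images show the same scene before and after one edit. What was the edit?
The second image is the first degraded with heavy JPEG compression.

Blocky 8×8 compression artifacts appear around shape edges and the flat background shows ringing — characteristic JPEG degradation.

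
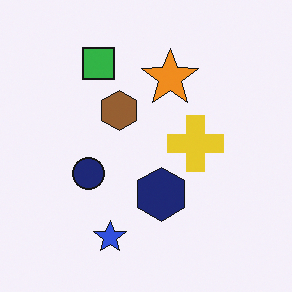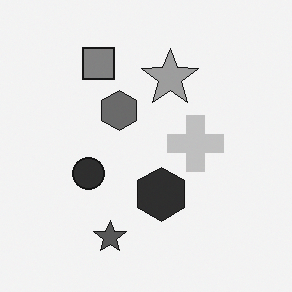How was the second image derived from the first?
This is the original image converted to grayscale.

All color is removed — every shape is now a shade of grey.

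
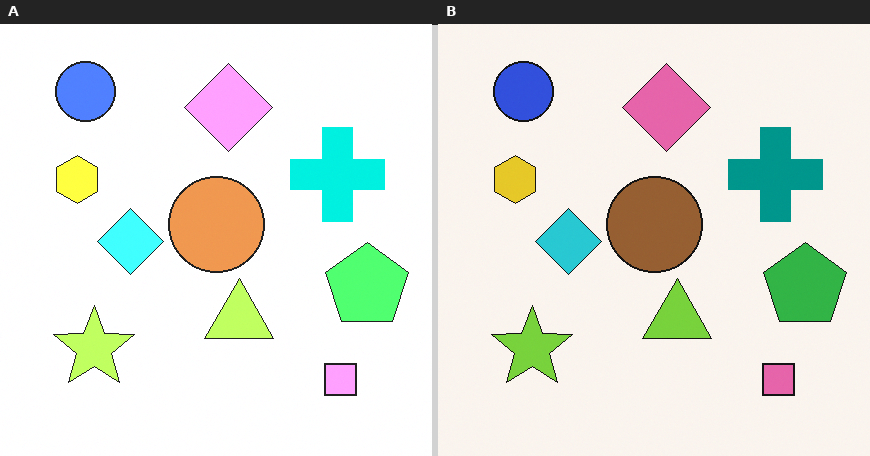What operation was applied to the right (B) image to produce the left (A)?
This is the original image brightened a lot.

Every pixel — background and shapes alike — is uniformly brightened.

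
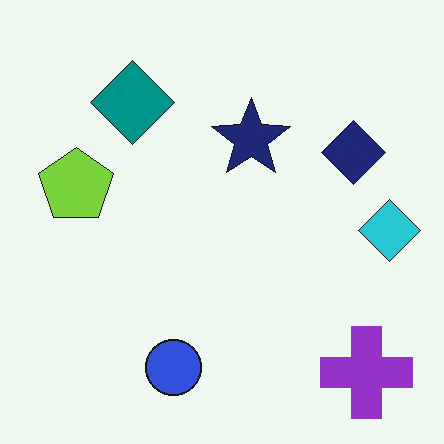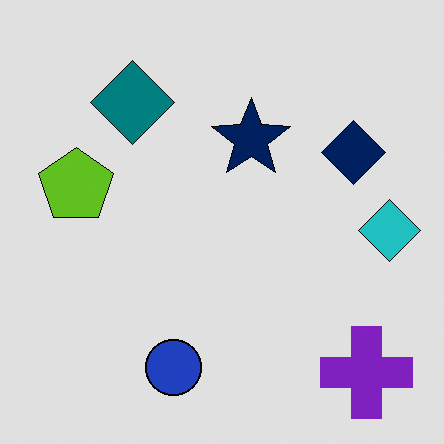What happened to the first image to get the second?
It was moderately posterized.

Each flat color has snapped to a coarser quantized level — most visibly, the near-white background has dropped to a flat grey.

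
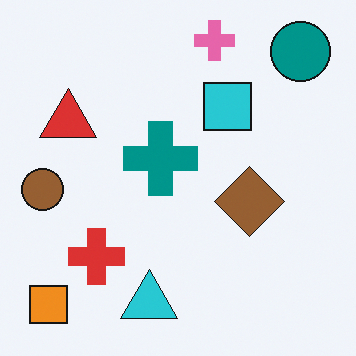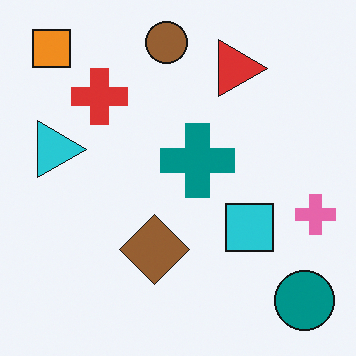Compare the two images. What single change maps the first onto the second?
The image was rotated 90° clockwise.

The orange square sits in the bottom-left of the first image and the top-left of the second — consistent with a whole-image 90° clockwise rotation.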